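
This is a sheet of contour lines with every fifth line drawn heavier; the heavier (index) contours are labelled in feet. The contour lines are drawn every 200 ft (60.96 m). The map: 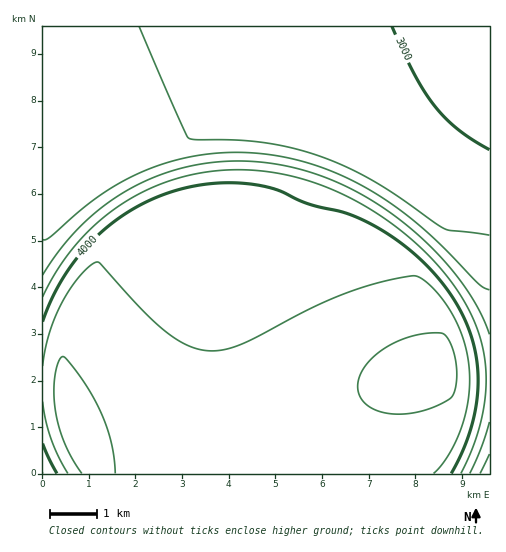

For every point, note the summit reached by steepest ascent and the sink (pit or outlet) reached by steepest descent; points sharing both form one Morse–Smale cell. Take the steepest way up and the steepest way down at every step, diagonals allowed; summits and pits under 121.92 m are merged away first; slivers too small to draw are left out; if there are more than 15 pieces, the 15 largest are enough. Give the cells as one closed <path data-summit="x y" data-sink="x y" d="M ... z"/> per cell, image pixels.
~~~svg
<path data-summit="73 431" data-sink="489 27" d="M489 26l-447 1 0 357 15 0 6 3 3 25 9 26 18 36 251 0 4-33 9-24 8-11 14-14 10-7 37-15 10 0 16 8 38 0z"/><path data-summit="73 431" data-sink="489 473" d="M436 370l-14 1-33 14-10 7-15 15-12 20-4 14-4 21 1 12 145-1 0-94-38-1z"/><path data-summit="73 431" data-sink="43 473" d="M57 384l-15 1 0 88 50 1-14-27-9-26-6-34z"/>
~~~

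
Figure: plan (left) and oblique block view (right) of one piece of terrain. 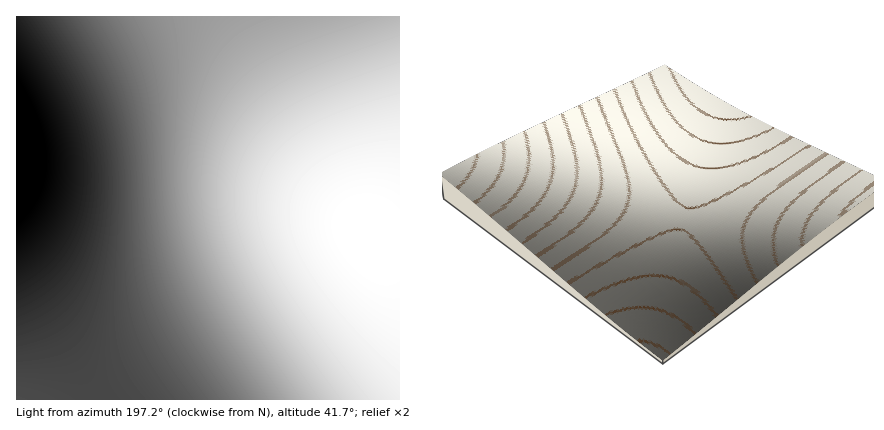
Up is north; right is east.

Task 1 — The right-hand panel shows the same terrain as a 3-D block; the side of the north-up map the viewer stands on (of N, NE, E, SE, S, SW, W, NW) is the NW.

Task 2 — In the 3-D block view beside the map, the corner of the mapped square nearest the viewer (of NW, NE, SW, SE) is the NW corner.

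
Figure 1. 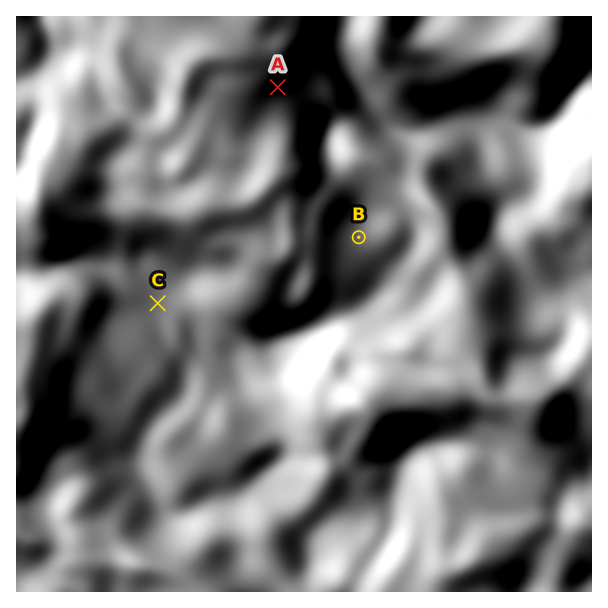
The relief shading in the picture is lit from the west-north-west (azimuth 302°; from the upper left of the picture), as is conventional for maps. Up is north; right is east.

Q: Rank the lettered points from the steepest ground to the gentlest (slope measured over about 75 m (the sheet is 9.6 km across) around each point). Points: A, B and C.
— A B C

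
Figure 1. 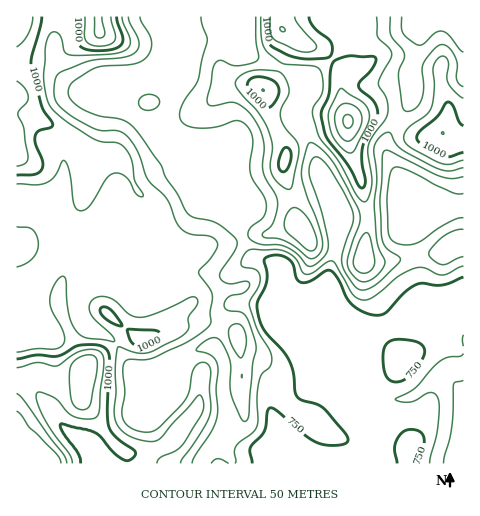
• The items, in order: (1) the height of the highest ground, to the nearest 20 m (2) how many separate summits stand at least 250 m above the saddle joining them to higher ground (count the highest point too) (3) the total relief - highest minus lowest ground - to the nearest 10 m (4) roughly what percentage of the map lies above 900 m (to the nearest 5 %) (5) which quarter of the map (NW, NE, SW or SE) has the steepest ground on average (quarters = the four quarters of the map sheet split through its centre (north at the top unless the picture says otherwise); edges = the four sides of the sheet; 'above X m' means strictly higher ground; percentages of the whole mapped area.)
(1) The highest ground is at about 1180 m.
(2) Counting only tops that stand 250 m proud, the map has 2 summits.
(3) The total relief is about 550 m.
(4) Ground above 900 m makes up about 50 % of the sheet.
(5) The north-east quarter is the steepest part of the map.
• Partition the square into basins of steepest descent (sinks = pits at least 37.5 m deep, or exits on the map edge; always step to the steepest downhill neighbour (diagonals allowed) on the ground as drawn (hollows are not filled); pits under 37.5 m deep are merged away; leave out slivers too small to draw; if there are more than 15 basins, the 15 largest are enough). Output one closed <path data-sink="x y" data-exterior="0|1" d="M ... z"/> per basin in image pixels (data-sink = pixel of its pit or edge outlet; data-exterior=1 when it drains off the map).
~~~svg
<path data-sink="463 398" data-exterior="1" d="M368 16l-352 1 1 447 447-1 0-219-9 1-14 8-43 7-26 2-8-3 4-41-7-37-13-37 0-22-6-27 0-14 5-8 11-5 4-4 2-18 6-19z"/><path data-sink="463 207" data-exterior="1" d="M378 114l-16 1-13 5-2 11 3 17 11 33 6 28 1 14-4 36 18 3 53-8 10-2 10-7 8-1 1-103-12 0-10-8-11 3-13 0-23-16z"/><path data-sink="463 17" data-exterior="1" d="M463 16l-94 0 1 11-6 19-2 18-4 4-11 5-5 8 0 14 5 25 15-5 16-1 17 6 23 16 13 0 11-3 10 8 11 0z"/>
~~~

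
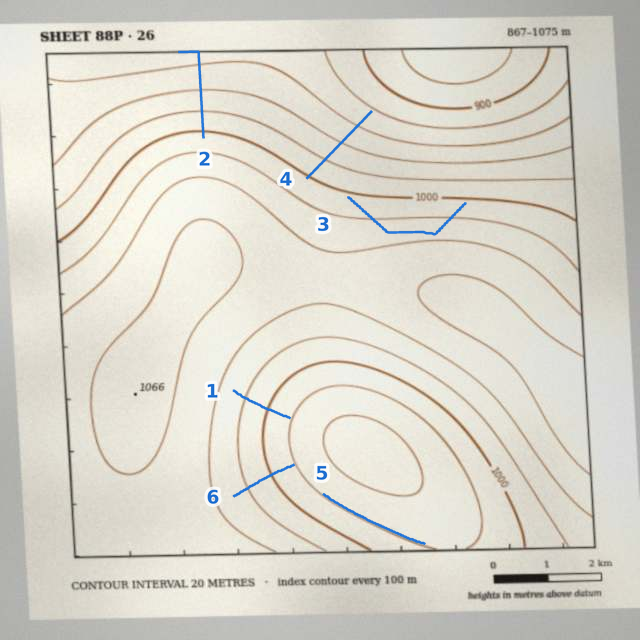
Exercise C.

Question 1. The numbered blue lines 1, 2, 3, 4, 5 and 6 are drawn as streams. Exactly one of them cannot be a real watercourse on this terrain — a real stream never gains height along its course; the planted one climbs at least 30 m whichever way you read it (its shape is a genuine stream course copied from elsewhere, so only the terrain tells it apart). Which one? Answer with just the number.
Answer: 3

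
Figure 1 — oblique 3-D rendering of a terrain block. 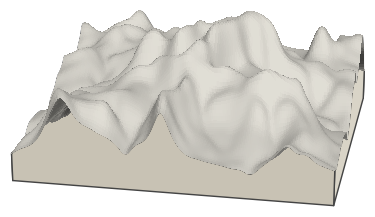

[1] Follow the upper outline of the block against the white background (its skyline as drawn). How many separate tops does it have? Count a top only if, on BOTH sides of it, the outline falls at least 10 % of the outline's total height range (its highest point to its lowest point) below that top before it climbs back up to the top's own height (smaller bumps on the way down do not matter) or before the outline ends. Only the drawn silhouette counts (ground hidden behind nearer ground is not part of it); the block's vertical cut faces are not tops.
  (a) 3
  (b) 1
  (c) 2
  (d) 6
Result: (a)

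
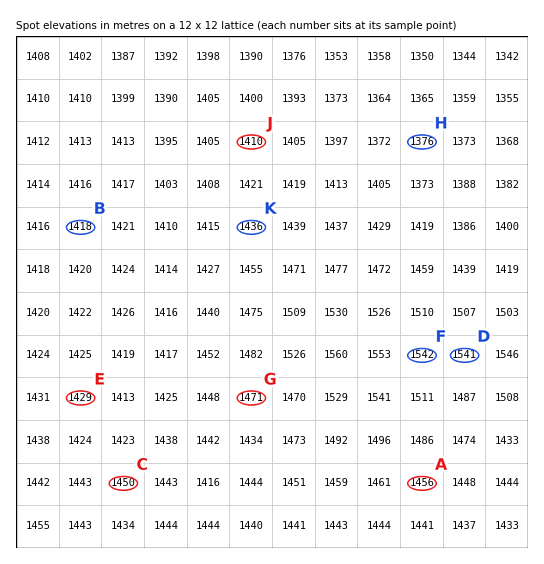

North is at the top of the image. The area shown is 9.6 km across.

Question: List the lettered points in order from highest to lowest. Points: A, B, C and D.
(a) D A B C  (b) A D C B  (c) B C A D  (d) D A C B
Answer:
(d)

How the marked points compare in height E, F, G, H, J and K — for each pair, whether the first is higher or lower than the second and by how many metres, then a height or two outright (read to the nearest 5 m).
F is higher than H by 165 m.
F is higher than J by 130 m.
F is higher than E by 110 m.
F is higher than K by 105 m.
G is higher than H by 95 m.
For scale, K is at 1435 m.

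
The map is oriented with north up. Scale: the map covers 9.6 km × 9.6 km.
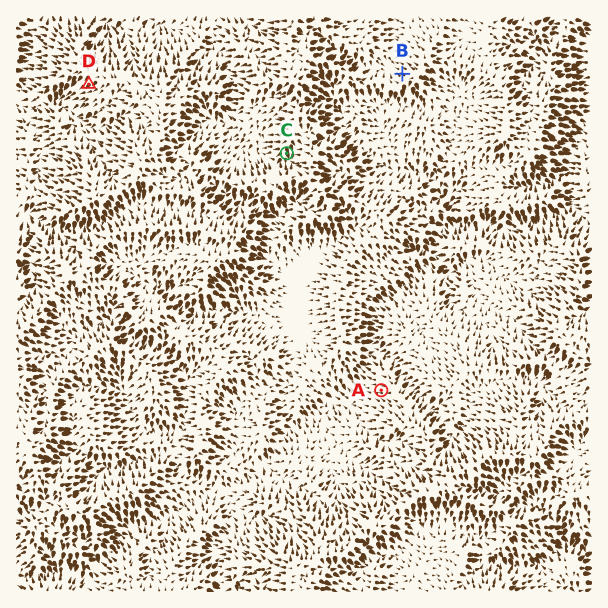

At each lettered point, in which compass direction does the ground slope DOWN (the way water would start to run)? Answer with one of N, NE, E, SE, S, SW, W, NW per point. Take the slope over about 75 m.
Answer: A W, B NW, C S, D SW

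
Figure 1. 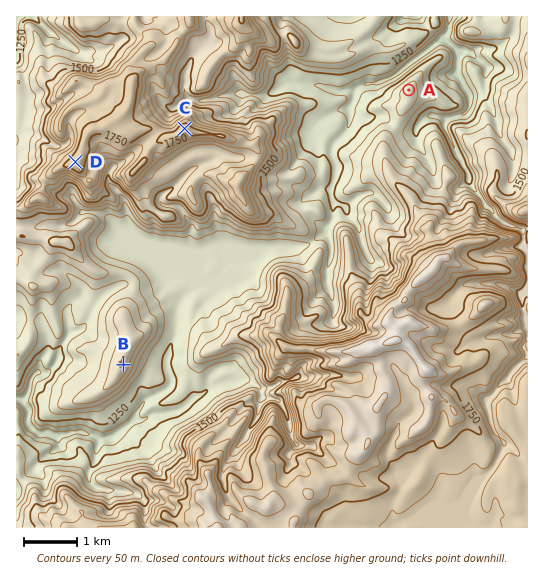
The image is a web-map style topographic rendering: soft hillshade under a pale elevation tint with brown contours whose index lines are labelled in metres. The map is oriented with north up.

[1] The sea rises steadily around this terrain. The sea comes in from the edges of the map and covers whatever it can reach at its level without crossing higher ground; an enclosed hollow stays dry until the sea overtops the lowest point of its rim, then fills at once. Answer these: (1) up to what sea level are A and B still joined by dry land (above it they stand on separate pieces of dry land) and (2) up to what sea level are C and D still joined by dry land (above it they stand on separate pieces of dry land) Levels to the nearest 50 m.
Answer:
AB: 1300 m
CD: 1750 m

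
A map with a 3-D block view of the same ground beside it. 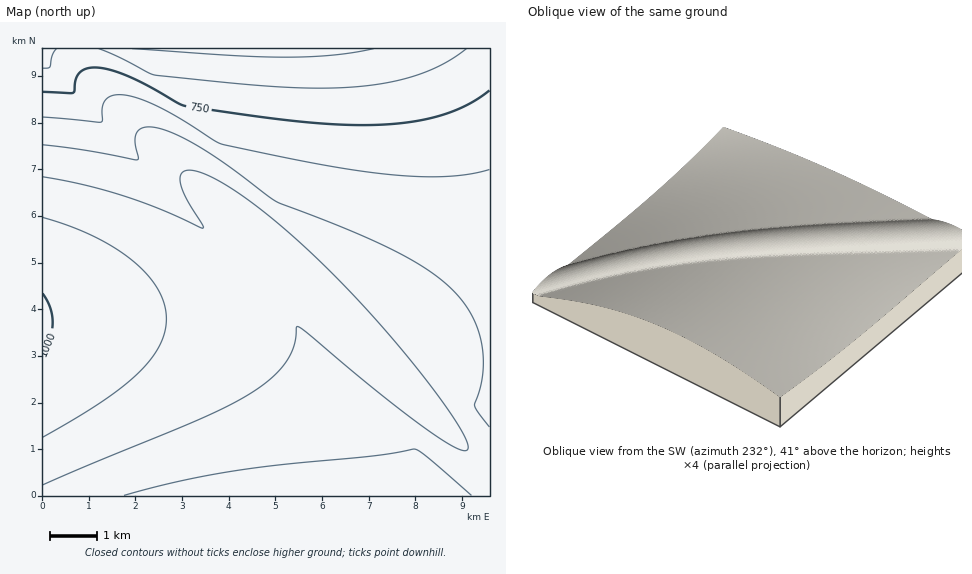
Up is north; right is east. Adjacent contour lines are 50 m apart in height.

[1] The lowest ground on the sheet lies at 640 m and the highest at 1000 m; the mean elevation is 860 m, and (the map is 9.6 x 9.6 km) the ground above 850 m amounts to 56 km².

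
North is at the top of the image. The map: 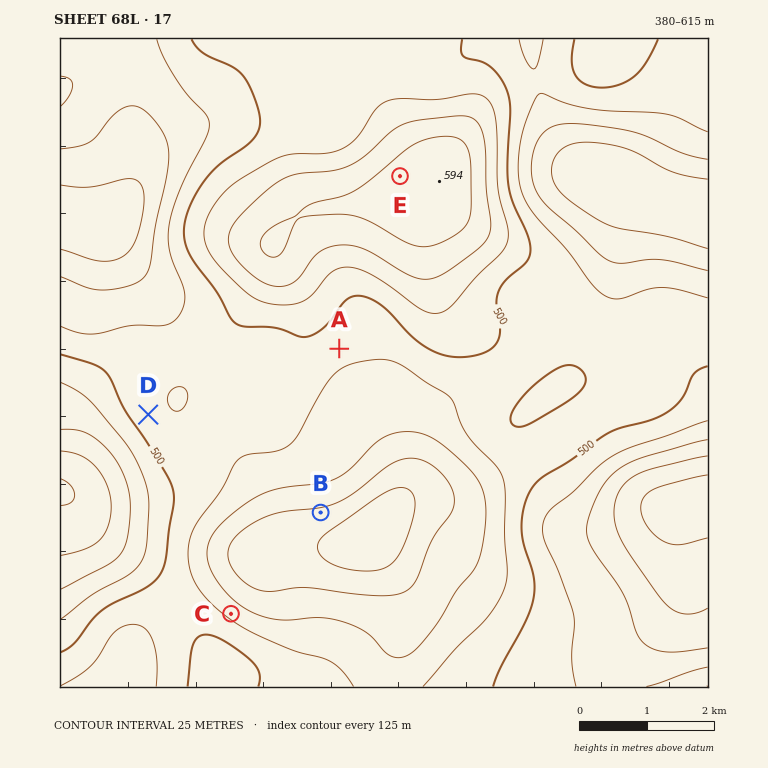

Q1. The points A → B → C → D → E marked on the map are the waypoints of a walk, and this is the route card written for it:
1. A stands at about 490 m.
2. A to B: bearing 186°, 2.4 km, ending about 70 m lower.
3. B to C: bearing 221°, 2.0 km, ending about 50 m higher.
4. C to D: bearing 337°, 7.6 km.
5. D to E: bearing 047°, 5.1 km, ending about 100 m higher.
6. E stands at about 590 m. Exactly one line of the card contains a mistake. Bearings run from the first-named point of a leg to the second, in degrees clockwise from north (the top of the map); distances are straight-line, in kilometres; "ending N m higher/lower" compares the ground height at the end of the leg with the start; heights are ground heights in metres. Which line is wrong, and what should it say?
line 4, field distance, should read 3.2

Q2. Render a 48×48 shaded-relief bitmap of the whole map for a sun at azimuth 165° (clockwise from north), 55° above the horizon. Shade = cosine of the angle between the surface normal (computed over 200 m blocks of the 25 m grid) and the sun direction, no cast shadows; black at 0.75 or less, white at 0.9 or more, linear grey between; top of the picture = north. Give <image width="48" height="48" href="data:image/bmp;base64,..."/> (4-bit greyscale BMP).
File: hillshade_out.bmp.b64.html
<image width="48" height="48" href="data:image/bmp;base64,Qk32BAAAAAAAAHYAAAAoAAAAMAAAADAAAAABAAQAAAAAAIAEAAATCwAAEwsAABAAAAAAAAAAAAAAABEREQAiIiIAMzMzAERERABVVVUAZmZmAHd3dwCIiIgAmZmZAKqqqgC7u7sAzMzMAN3d3QDu7u4A////AKqYd2ZmZ3d3dmZmZVRERWZmd3d3iJmrvKqZh2ZmZmZmZlVmZlVERVZmZ3d3iJmrvKqZh3ZmZlVVVVVWZmVURFVVZmd3eImqu6qpmHdmVUQzREVVZmZVRFVVVmZnd4iZqqqqmYdmVDMzNERVVmZVRFVVVmZ3d3iJmau7uph2VDMzNERERVVVVVVVVmd3d3eIiLu8u6h2VENEREMzNERVVVVVVmd3d3iIiKvMy6mGVURVVEMzMzRVZVVVZnd4iIiIiKu7u6mHZlVmVVRDM0RVZVVWZ3eIiIiIiKq7qpmId3d2ZmZVRERVVlVmd3d4iIiIiZqqqZiImZmHd3h3ZVRFVVVmd3d3eIiJmZmZmIiJqrqZiZmZh2VFVVVVZmZmd4iImZmYiIiJq7u6qqu7qXZVVWVVVVVVZnd4iIiIiIiImqu7u7u8updmZmZVRERERVZmZ3d3d3d3iJqruqu7y6l3d3dlVEMzMzREVVVWZmZnd4maqqmqu7qYiIh2VUMyEREiM0RVVWZmd3iZmZiJq7upmZmHdlQyEAABETNEVVZmd3iImYiImquqmZmIh2VDIQAAADNERVZmd3iIiIh3iZqpmIiIiHdlQyEAAURFVWZmd3eIiIh3iImZh3d3iIh2ZUMyIlVVVmd2d3d4iZiIiIiIh2ZmeIiHdmVURFVWZ3d3d3d3iJmIiIiIh3ZmZ3iId3dmVVVWd3h3d3d3eJmYiIiJmId2Zmd3d3d3ZkRFZ4h3d4h3eImZmYiZmZiHZmZ3d3d3ZjNFZ3d3eIiHd4mZmZmZmZmHdmZmZmd3ZkREVmZ3d4iIiImZiImZmZiHdmZmZmZmZlREVVZmd4iZmZmYiImZmIh3d2ZmZmZmZlVVRVVmZ3mquqmYiJmZmId3d3dmZVVmZlVURFVmd4mru6mZmZmZmYiHd3dmVVVVVVVERFZniJmru6qqqqqqqpmYh3dmVERERERDNFZ4iZmqqqqqqqqqqqqpiHZlVEQzM0RENFZ4iJmZmaq7qqqqq7u6l2ZVREMzM0REREVnd3d3iau7qpmZqruphlVVVEMzM1ZlVERWZlVWeJqqqZiJmqmYZUREVEMzRHd3ZUNEVURFZ4mZmIiImZh2VEREVERFVomZhkMzREREVmd3d3d4iIdlVERFVVVneJmqmGQzM0QzRFVVZmd3iId2VVVVZmeJmpmqqXVDMzMzMzMzRVZneIiHd2Znd4iaq5mZmYZUMzMzIiIiI0VWZ4iIiIiImZqqu5mIiIdlRDMzMyIiIzRFVniJmZqqqqqqqpmIiId2VURVVURDMzMzNGeJqqu7u7qpmZmIiIh3dmZmZmZVQzIiI0aJqrvMzLqpmZmYiIiId3d3d4d2VEMiEjV4mavMy7qYiIiZiIiIiId3eIh3ZVQzIjRniJqruqmYd3iIiIiIiIh3d3d2ZmZVQzRWd4iZmZmIdmd4iIiIiIh3dmZmZ3d3ZVVmd3eIiJiId2Z3iHeIiIh3ZmZmZ3iIdmZndmZ3eIiIiGZ3h3d4iIh3ZmZmZniIh3Z3dmZneIiIiA=="/>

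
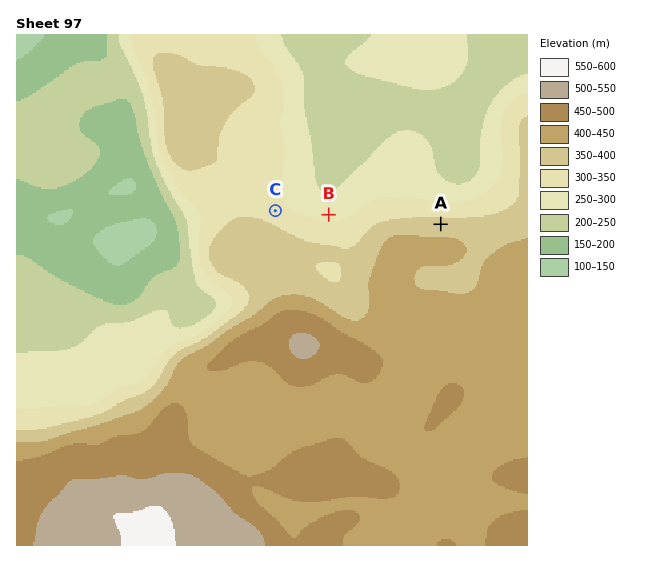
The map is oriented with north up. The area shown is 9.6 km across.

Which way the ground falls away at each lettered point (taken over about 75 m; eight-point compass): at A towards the N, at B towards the N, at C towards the NE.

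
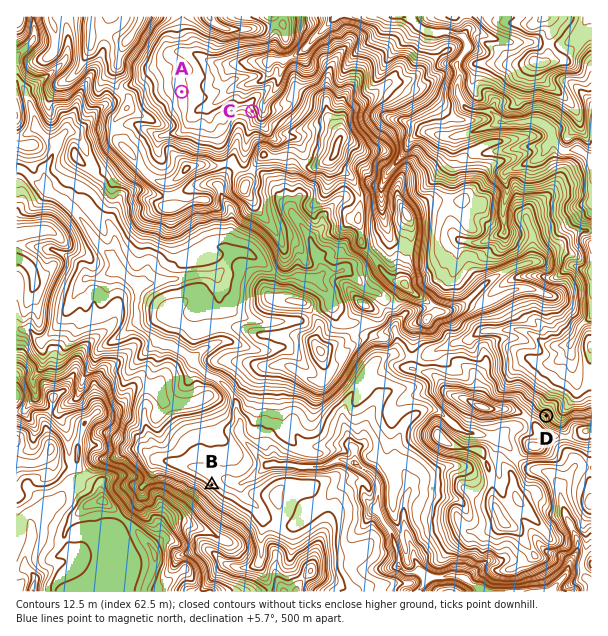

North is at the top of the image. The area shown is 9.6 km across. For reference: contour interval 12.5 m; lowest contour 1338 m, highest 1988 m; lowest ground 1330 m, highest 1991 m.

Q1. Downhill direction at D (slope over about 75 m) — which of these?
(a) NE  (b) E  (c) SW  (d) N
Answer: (a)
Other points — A E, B NE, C NE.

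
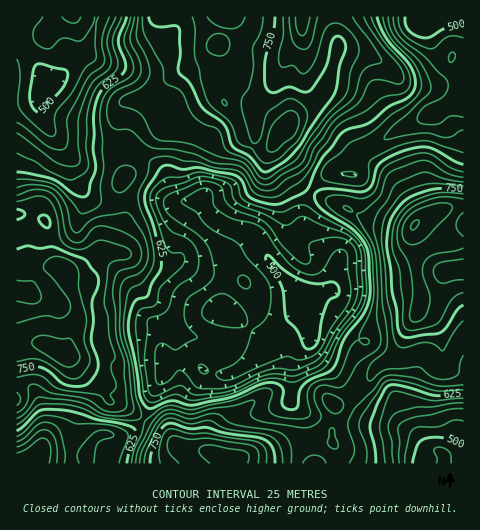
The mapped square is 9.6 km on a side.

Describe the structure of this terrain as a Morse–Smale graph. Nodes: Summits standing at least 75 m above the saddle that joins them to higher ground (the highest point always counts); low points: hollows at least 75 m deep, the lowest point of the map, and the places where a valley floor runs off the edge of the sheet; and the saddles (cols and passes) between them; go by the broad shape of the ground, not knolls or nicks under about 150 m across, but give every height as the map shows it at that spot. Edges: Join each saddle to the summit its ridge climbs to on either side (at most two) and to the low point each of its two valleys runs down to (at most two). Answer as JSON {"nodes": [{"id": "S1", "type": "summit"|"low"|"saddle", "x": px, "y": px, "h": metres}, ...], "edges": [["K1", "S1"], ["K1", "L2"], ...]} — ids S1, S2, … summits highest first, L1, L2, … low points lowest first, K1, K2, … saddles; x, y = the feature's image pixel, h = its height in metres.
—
{"nodes": [
{"id": "S1", "type": "summit", "x": 414, "y": 225, "h": 852},
{"id": "S2", "type": "summit", "x": 235, "y": 458, "h": 834},
{"id": "S3", "type": "summit", "x": 283, "y": 129, "h": 817},
{"id": "S4", "type": "summit", "x": 56, "y": 351, "h": 814},
{"id": "L1", "type": "low", "x": 444, "y": 463, "h": 471},
{"id": "L2", "type": "low", "x": 308, "y": 312, "h": 478},
{"id": "L3", "type": "low", "x": 46, "y": 85, "h": 481},
{"id": "L4", "type": "low", "x": 423, "y": 24, "h": 482},
{"id": "L5", "type": "low", "x": 36, "y": 455, "h": 502},
{"id": "K1", "type": "saddle", "x": 307, "y": 444, "h": 686},
{"id": "K2", "type": "saddle", "x": 119, "y": 150, "h": 662},
{"id": "K3", "type": "saddle", "x": 143, "y": 419, "h": 648},
{"id": "K4", "type": "saddle", "x": 312, "y": 192, "h": 622},
{"id": "K5", "type": "saddle", "x": 225, "y": 276, "h": 543}],
"edges": [["K1", "S1"], ["K1", "S2"], ["K1", "L1"], ["K1", "L2"], ["K2", "S3"], ["K2", "S4"], ["K2", "L2"], ["K2", "L3"], ["K3", "S2"], ["K3", "S4"], ["K3", "L2"], ["K3", "L5"], ["K4", "S1"], ["K4", "S3"], ["K4", "L2"], ["K4", "L4"], ["K5", "S1"], ["K5", "S4"], ["K5", "L2"]]}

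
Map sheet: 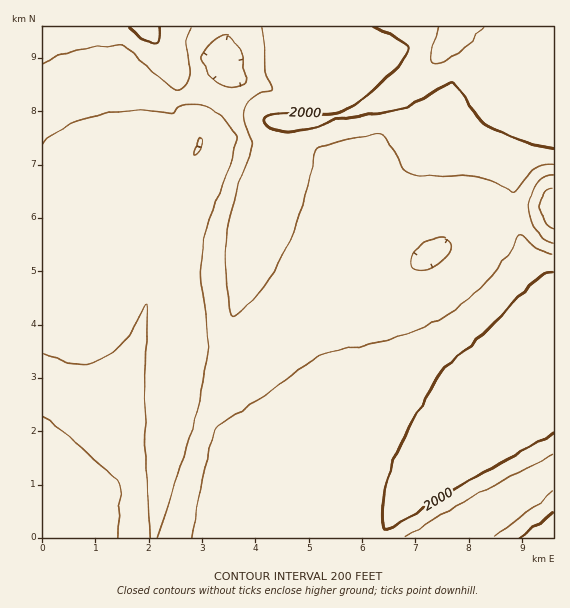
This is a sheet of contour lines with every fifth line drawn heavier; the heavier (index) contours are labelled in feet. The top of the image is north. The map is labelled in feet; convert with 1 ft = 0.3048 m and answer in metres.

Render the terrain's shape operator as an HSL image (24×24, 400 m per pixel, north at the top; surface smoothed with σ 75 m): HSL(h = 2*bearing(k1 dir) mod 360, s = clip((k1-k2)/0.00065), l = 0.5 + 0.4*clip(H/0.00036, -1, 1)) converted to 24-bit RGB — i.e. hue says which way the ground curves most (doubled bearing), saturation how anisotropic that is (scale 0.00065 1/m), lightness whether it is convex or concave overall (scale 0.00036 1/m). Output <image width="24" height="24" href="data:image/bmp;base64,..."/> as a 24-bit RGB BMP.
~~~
<image width="24" height="24" href="data:image/bmp;base64,Qk32BgAAAAAAADYAAAAoAAAAGAAAABgAAAABABgAAAAAAMAGAAATCwAAEwsAAAAAAAAAAAAAeoWKd4GJd3+I2MF+NUmCOUyDP1CE3caKgX+DgH+CgH+CgX+CgX+CgX+Cgn+Dx4C+/6jyMrJHIXUtH3UqH3UpIXcqMrZB/qb3e4KLd32KdXmI18CIN0mDOUyDO02D3cODhX+EgH+DgH+DgX+DgX+CgX+CgX+CgX+ClH2S96Ps7mLbJ3syH3UpH3UnH3YnJ30te36Ld3iKdHSI1ryHPk2GOUyCOk2D2752jIV+gH6DgX6DgX+DgX+DgX+DgX+DgX+CgX+Cg3+Dz4LF/6X0Mq9AIXUpH3UmH3Ule3qLeXaKeHOIzrCARk+XOkyCOk2C0bJknpN9gH6DgH6DgX6DgX6DgX6Dgn+Dgn+Dgn+Dgn+Cgn+Cln2U96Lv8WnlKYAwH3YlfnmJfXWJe3KHupl3uEtrOkyBOk2AvqNSt6h+fn6CgH6DgX6DgX6Dgn6Dgn6Dgn6Dgn+Dgn+Dgn+Cgn+Cg3+DxoDA/qz5dDPPgXeIf3OHfnCGonpxzqFeO0t/O01+TGmczruBfYCBfn6BgH6CgX6Dgn6Dgn6Dgn6Dg36Dg36Dg3+Dgn+Cgn+CgoCBjH+L7Znog3aFgXKFgW6FkHF82rVwPUp9PU18SF2D28iDeoF9fICBfX6BgH6CgX6DgH6GgX6Ig36HhH6Fg36Dg3+Cgn+BgoCBgoOBgIaAg3SBgnCCgW6DhnaD3rp9Pkd9QEx6RFZ6382AdYJ3d4F9e4CAfYCCfYiJe4WOen6RgHqWiXuZjnyVin2Lg3+Cg4CAg4SAgYp/gHJ6gG9+fHOAf3aD3buEQUR+Q0l6RVR44M55cYZvcYJ5doF+eod+eIqBd4qHdoWLdnyOfXeTjHiamnqgmnyZiX+FhYd/hI59fnF1fHV9d3eAeXSC27eDS0aER0V+S1J638txe5JraoR0b4J7dol1dIl1cYd4b4Z+cIWFcnuHe3WNjneWn3qeon2ZlICDi5N8fXx3eX1+dXh/c3GBz6t8YkmYTUWDU1CA1r1tnahsZ4ZyaIN5dohzeYhycYZva4NvaIF0an96cHuAe3WFkHiPnXuRpn+Noo2AeH97eH59dHl+bnF/t5lzukeoSkGJX1OJxaBrxr54aYlzY4R7cYR0f4d0e4Zwb4JqZH5nYntrZXpwbXp2fnZ9jniAn3uAroSAd356d317dHt9bXR+m4dty4FVPjyKYVGRsWt04cqPc4x3Y4Z/aoJ/hIR4h4VzfINubH5nYHpiXnhkYXdnanhrgH1ynJd4lt3fdn55d316dHx8bXh9a36G0rJiNUCHVE2Tkmmi8NSmjpCBaoaGYn6Df3aDinp2h35yfYBuanpmXndgW3ZgX3dhbn1ngvN7HP/hdX16d3x5dXx6bnt9aHp/0sRuL0eARU6OcWKZ9NixnomHdn6IY3iEaXWCjnaCkHV4iHdzfX1waHhnX3djXHdgaItdx/+iBS4rdX17d3x5dnx5cXx7aHx+0cl1LE97PFaFWVyQ89SqrIiGkHyPanCFZHGBeXGGl3aGlHWAiXV6e3h0a3huYnlpfqFZ8v+MGwsodHt8eHt6d3x4dHx5a3170ct1MFp6M1l8TWKF68uUto2CmnuIe2+JZ2uCa3J/inWJnHeMl3aKi3eGenZ/bnx5gpRm/8OCLAEycnd9eHp7eXx5dnx4cH15y8VyOXWJLll1QWN83MF1wJp5oXFsi2h0cWqAbW9+dHd9iXmFnXmSmniUjXiPeXaGc4KE8niBlQDRcXN+eHl8e3x6eX15dH15uLRwPqxqLVJsSR4jo2MG750AxIURtJQUeI4WP2sWOXEkaX5ohXuAl3uTmXqbinqUeXuOkHqglG/kcG9/eXh9fHx7e317eH16n55yu1giLQocEny2f8ns2eryrrDwtaL0vJf2xJHwtVveGJIRJ3oweYF4i32Kjn+VhYGVfpqedaqqcm+Aenh+fXx9fX18e316gSZB/38eNub/OdT/Mbn18d1osocTrY4Ryhdqs1vl4Y308Zrv2j+jE3Q2c4N2gIR7fZV+e6KKc5SLdG+CfHiAfnx/fn1+eyxi1idpz/3OIe//IgpXKw8O974si4JciIBid4FMOWofFHsR5WDR85vU3mOYFXJPfot1gZ1yfZZpd2lfd3CDfXmBf3yAg1WCrBaWnvK20vy+MQcvLyliOlR438t4hYZ1hH93gnp5f3p8a39uE2Uu4EGO9Ju323c1LohtlZtsiHxhclZaenGEf3qCgHyBbBN7leiSjfCY5wAIOTd6OE59OVF828VviYt3gYF6gH57f319fX5+d4B8EmZP52V7856dFpKOk4JjiGFcdVde"/>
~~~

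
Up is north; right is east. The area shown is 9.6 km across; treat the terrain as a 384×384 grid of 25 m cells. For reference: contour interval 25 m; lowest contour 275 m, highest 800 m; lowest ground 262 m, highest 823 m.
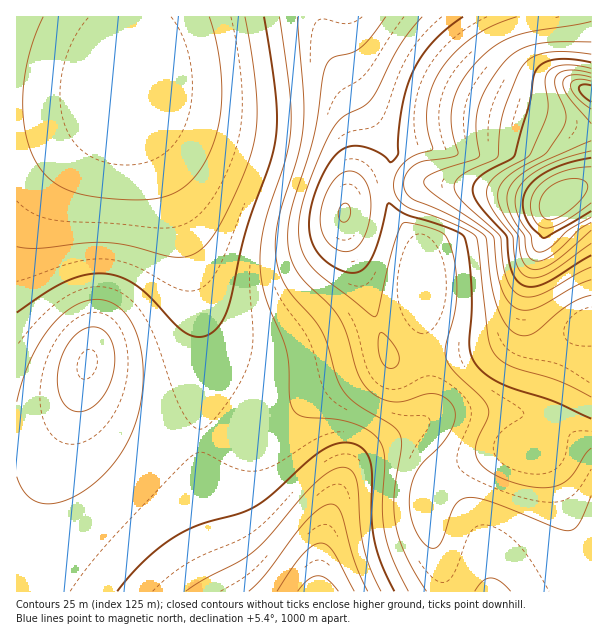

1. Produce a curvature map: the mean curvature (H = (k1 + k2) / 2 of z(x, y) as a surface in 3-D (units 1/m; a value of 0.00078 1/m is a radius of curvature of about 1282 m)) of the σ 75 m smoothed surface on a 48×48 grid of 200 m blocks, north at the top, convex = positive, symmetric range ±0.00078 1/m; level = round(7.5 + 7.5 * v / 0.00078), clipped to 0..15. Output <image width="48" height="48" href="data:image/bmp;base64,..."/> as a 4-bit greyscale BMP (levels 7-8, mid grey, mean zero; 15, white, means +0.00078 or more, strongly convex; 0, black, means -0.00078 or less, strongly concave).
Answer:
<image width="48" height="48" href="data:image/bmp;base64,Qk32BAAAAAAAAHYAAAAoAAAAMAAAADAAAAABAAQAAAAAAIAEAAATCwAAEwsAABAAAAAAAAAAAAAAABEREQAiIiIAMzMzAERERABVVVUAZmZmAHd3dwCIiIgAmZmZAKqqqgC7u7sAzMzMAN3d3QDu7u4A////AIiIiIiIiIiIiIiId3Z3eIiIiId3d3iIiIiIiIiIiIiIiIiId3Z3iIiImId3d3iIiIiIiIiIiIiIiIiId3Z3eIiImId3d3iIiIiIiIiIiIiIiIiIh3Z3eIiJiId3d3eIiIiIiIiIiIiIiIiIh3Z3eIiZiHd3d3d4iIiIiIiIiIiIiIiIh3ZneIiZiHd3d3d4iIiIiIiIiIiIiIiIh3dmd4iZiHd3d3d3iIiIiIiIiIiIiIiIiHdmd4iZiHd3d3d4iIiIiIiHeIiIiIiIiHdmZ4iZiHd3d4iIiIiIiIh3d3iIiIiIiHdmZ3iZiHeIiIiIiIiIiIh3d3d4iIiIiId2ZniIiIiIiIiIiIiIiIh3d3d3iIiIiId2ZneIiIiIiZiIh4iIiIh3d3d3iIiIiIh3Z3eHd3iIiIiId3iIiIh3d3d3eIiIiIh3d3d3d3eIiId3d3iIiIh3d3d3d4iIiIh3d4h3d3d3d3d3d3iIiIiHd3d3d3iIiIiHiIiHd3d3d3d3d3iIiIiHd3d3d3d4iHd4iIiHd3d3d3d3iHeIiIiHd3d3d3d3d3d4iJmId3eIiIiIiHeIiYiHd3d3d3d3d3d3iJmId4iIiIiIiHeIiZiId3d3d3d3d3d3iJiId4iIiIiIiHeIiZiId3d3d3d3d3d3iIiHd3iIiIiId3d4iJiId3d3d3d3d3d3iIh3d3eIiId3d3d4iIiId3d3d3d3d3d3iIh3d3d4iId2Znd3iIiId3d3d3d3d3d4iId3d3d4iId2Znd3iIiId3d3d3d3d3d4iId3d3d3iYh2Znd3iIiId3d3d3d3d3eIiId3d3d3iZh3Znd3eIiId3d3d3d4iIiIiHd3d3d3iaqHZnd3d4iId3d3d3d4iIiJiHd3d3ZnibyXd3d3d3iHd3d3d3d4iImZmHd3d2ZmeL64d3d3d3d3d3d3d3d3iImZmHdmVEMzNHqXZnd3d3d3d3d3d3d3iJmqmHZDRWd3eJu4ZHd3d3d3d3d3d3d3eImqmHR4mZmZmazcqXd3d3d3d3d3d3d3eImqmFaqmZmZmavMund3d3d3d3d3d3d3d4mZmFi6mZmZmZq7und3d3d3d3d3d3d3d4mZmFe7mZmZmZqrund3d3d3d3d3d3d3d4iZiGWrmYh3d3iZqnd3d3d3d3d3d3d3d4iIh3VWVERERERFZ3d3d3d3d3d3d3d3d4iIh3dmZ3d3d3d3ZHd3d3d3d3d3d3d3d4iIh3d4iIiIh3d3d3d3d3d3d3d3d3d3d4iId3d4iIiIh3d3Znd3d3d3d3d3d3d3d4iId3eIiIiIh3dmZ3d3d3d3d3d3d3d3eIiId3eIiIiIh3d3v3d3d3d3d3d3d3d3eIiId3eIiIiIh3ic/3d3d3d3d3d3d3d3eIiHd3eIiIiIiImrl3d3d3d3d3d3d3d3iIiHd3eIiIiIiIiHZXd3d3d3d3d3d3d3iIiHd3eIiIiIiId2Znd3d3d3d3d3d3d3iIiHd3eIiIiIh3d3d3d3d3d3d3d3d3d3iIiHd3d3d3d3d3d3dw=="/>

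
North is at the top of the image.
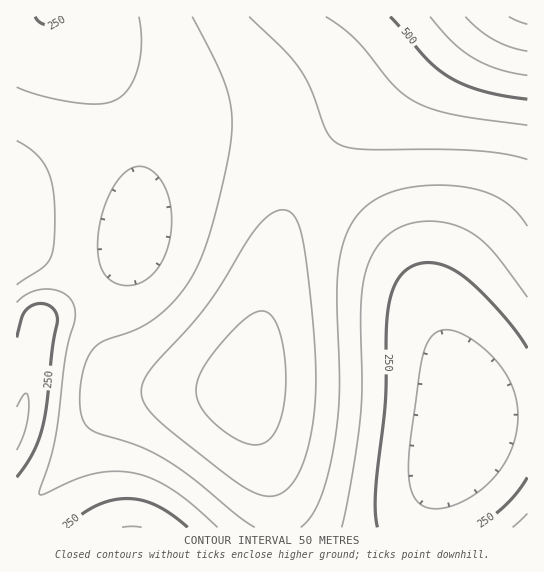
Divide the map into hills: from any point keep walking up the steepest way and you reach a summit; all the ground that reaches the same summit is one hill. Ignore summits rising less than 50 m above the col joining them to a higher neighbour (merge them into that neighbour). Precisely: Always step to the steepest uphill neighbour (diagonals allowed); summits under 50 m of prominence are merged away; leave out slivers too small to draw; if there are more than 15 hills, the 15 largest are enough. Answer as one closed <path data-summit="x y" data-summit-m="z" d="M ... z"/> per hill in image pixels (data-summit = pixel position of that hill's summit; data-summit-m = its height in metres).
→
<path data-summit="246 386" data-summit-m="475" d="M227 141l-37 2-19 5-9 5-13 14-5 14-8 57-7 15-28 27-62 42-6 23-6 49-6 21-5 11 1 102 408-1 0-10 6-19 34-67 2-24-20-58-34-75-20-28-30-30-46-37-44-26-19-6z"/><path data-summit="527 17" data-summit-m="662" d="M527 16l-472 1 14 14 24 31 18 27 13 26 8 23 5 25 2 48 4-25 6-19 13-14 21-9 15-3 29 0 16 3 30 9 28 15 37 27 25 21 30 30 14 17 20 38 30 74 8 26 2 23 8-5 12-3 41-2z"/><path data-summit="17 238" data-summit-m="392" d="M54 16l-38 1 1 408 10-31 6-49 6-23 46-30 40-34 10-15 4-24-2-56-5-25-8-23-13-26-18-27-24-31z"/><path data-summit="527 527" data-summit-m="325" d="M527 415l-40 1-12 3-8 6-4 13-32 60-6 19 1 11 102-1z"/>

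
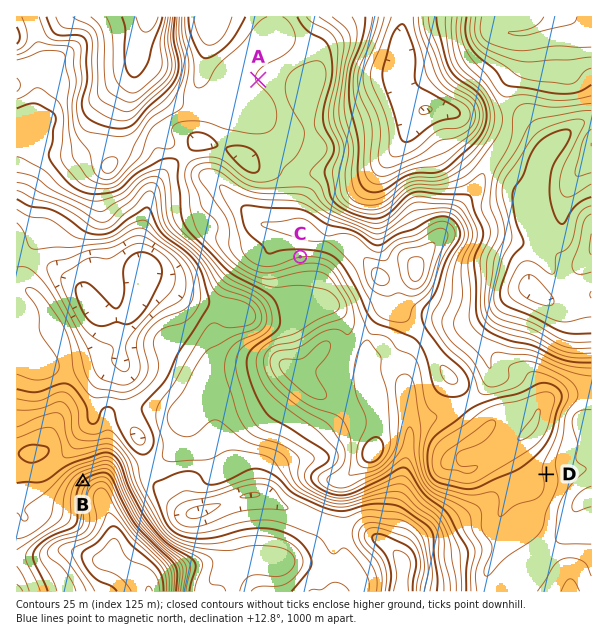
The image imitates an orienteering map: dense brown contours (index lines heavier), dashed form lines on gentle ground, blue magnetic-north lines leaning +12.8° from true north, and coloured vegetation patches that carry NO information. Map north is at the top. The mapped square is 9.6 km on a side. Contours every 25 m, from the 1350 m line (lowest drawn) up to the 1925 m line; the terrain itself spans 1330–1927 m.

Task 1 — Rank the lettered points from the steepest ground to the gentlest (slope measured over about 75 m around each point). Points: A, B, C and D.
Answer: B C D A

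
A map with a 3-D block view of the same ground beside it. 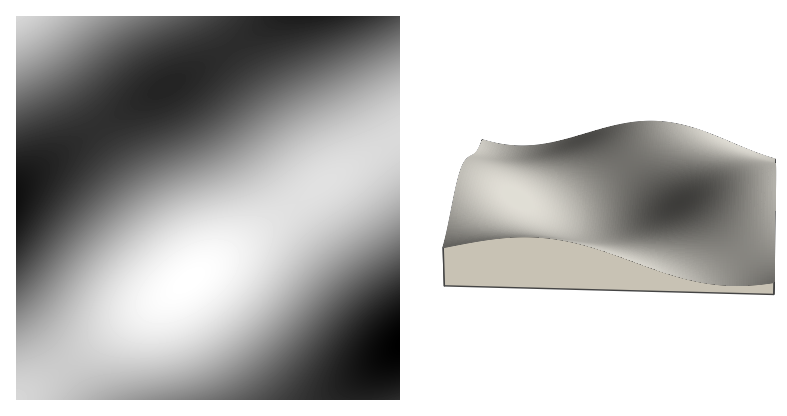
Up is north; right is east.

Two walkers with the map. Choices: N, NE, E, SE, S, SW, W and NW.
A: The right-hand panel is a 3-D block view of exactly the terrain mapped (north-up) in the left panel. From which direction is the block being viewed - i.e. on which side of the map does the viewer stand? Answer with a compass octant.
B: W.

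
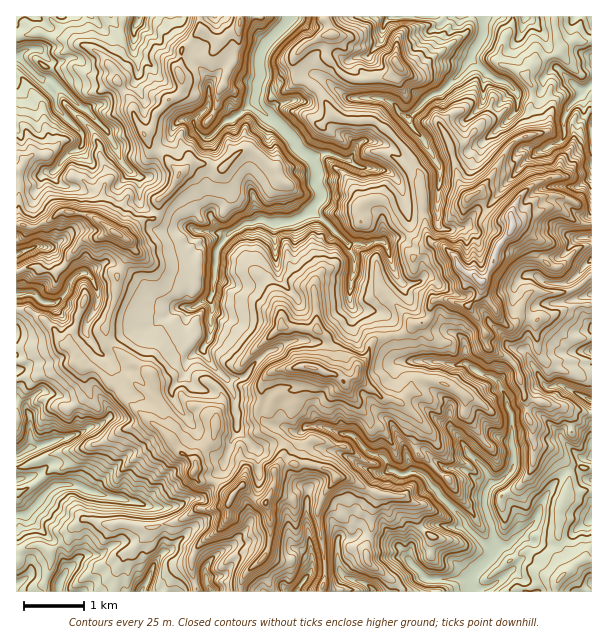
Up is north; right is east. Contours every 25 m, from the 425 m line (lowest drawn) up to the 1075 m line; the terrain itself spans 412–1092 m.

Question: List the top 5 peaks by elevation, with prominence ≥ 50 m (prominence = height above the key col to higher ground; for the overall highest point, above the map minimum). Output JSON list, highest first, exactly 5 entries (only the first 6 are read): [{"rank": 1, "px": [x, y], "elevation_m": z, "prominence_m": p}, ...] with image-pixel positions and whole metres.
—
[{"rank": 1, "px": [512, 227], "elevation_m": 1092, "prominence_m": 680}, {"rank": 2, "px": [312, 368], "elevation_m": 1028, "prominence_m": 193}, {"rank": 3, "px": [231, 497], "elevation_m": 1024, "prominence_m": 174}, {"rank": 4, "px": [266, 503], "elevation_m": 1008, "prominence_m": 69}, {"rank": 5, "px": [116, 233], "elevation_m": 990, "prominence_m": 216}]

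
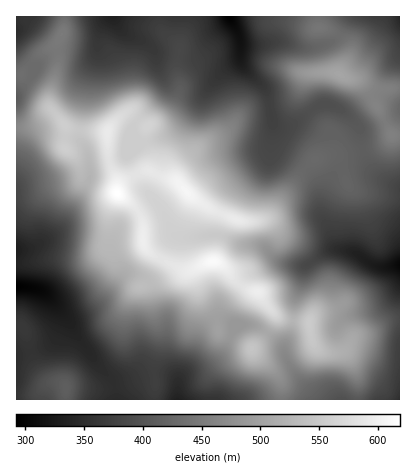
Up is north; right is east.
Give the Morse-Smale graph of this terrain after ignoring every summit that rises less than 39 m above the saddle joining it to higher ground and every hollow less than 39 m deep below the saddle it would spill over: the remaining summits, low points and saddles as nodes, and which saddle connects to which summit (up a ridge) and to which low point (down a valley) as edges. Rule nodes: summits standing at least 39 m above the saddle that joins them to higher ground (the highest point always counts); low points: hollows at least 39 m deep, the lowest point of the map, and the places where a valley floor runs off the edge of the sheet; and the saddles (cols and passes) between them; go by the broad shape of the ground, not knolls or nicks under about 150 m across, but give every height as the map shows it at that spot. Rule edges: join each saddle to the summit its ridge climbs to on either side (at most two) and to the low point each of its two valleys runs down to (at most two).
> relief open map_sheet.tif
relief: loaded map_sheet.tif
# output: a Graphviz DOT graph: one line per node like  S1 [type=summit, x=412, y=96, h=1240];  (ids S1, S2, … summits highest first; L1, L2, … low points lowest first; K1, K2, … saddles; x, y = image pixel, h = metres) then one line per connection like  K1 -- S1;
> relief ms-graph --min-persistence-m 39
graph terrain {
  S1 [type=summit, x=118, y=194, h=619];
  S2 [type=summit, x=340, y=74, h=504];
  S3 [type=summit, x=66, y=388, h=413];
  L1 [type=low, x=16, y=286, h=292];
  L2 [type=low, x=230, y=16, h=294];
  L3 [type=low, x=400, y=266, h=302];
  L4 [type=low, x=400, y=16, h=340];
  L5 [type=low, x=16, y=30, h=348];
  K1 [type=saddle, x=340, y=36, h=431];
  K2 [type=saddle, x=64, y=16, h=429];
  K3 [type=saddle, x=364, y=150, h=413];
  K4 [type=saddle, x=114, y=386, h=352];
  K1 -- S2;
  K1 -- L2;
  K1 -- L4;
  K2 -- S1;
  K2 -- L2;
  K2 -- L5;
  K3 -- S1;
  K3 -- S2;
  K3 -- L2;
  K3 -- L3;
  K4 -- S1;
  K4 -- S3;
  K4 -- L1;
}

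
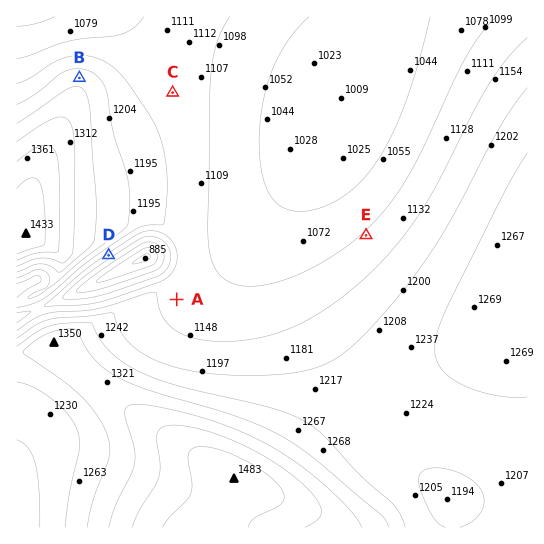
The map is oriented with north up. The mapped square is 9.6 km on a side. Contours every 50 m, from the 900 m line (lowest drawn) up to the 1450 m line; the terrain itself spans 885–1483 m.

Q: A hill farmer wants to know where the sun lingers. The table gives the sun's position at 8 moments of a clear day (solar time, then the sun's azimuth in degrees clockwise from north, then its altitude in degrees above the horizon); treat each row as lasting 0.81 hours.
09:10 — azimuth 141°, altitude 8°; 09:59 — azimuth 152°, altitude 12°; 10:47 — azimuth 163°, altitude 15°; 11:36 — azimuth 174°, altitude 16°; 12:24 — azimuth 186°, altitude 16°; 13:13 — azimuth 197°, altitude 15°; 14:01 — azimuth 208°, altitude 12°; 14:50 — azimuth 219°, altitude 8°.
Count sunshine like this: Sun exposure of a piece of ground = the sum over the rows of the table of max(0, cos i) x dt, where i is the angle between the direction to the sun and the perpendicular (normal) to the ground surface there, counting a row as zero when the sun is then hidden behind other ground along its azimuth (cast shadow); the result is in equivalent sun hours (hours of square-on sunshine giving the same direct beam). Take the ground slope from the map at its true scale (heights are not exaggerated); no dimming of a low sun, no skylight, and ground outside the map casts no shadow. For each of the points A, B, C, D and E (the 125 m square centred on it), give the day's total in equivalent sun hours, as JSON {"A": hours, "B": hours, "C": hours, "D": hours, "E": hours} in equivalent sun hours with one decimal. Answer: {"A": 1.3, "B": 0.6, "C": 1.3, "D": 3.4, "E": 1.1}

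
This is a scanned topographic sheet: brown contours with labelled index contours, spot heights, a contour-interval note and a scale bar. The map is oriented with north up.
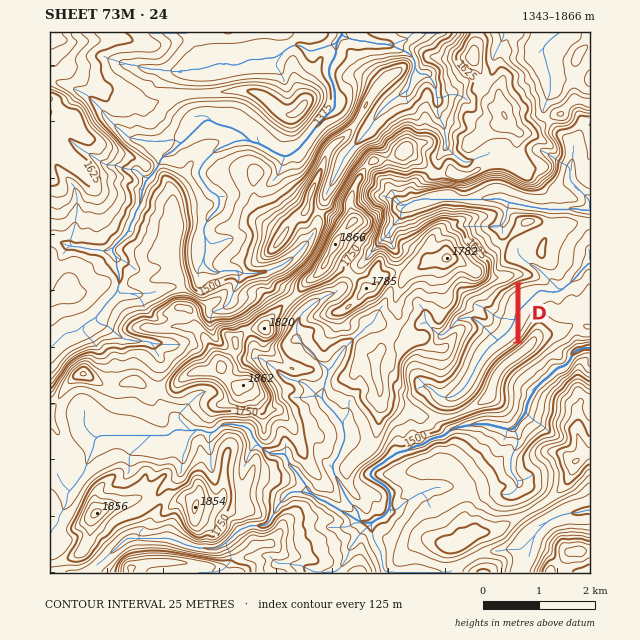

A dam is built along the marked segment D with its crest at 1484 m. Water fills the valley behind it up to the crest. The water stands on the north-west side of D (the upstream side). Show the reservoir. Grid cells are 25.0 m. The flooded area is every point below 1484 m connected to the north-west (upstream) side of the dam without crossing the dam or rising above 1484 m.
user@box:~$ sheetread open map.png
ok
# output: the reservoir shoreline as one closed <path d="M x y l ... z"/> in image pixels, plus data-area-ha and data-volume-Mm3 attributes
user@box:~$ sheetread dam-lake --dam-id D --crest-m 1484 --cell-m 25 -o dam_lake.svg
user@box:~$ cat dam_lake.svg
<path d="M515 286l-8 4-7 6-4 13-6 4 0 4 2 2-2 4-9 1-2 10-8 9-6 11-3 10-8 14-11 7-7 0-7-4-8 0-2 2 1 6 6 3 4 7 6 6 6 3 11 0 14-7 12-13 10-22 13-13 14-9-1-58z" data-area-ha="121" data-volume-Mm3="34.76"/>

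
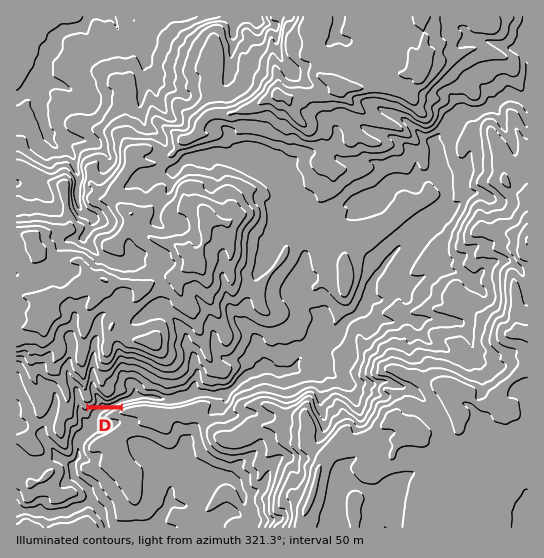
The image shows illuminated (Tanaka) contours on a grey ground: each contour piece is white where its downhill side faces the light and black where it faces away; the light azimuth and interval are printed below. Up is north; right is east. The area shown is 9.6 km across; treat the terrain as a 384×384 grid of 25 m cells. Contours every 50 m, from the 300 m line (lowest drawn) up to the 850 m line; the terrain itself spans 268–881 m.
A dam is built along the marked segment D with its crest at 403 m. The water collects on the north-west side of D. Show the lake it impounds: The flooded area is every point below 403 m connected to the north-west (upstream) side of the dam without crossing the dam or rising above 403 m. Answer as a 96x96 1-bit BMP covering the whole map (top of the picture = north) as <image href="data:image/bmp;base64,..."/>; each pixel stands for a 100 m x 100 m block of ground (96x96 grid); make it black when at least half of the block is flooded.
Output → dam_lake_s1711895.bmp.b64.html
<image width="96" height="96" href="data:image/bmp;base64,Qk2+BAAAAAAAAD4AAAAoAAAAYAAAAGAAAAABAAEAAAAAAIAEAAATCwAAEwsAAAIAAAAAAAAA////AAAAAAAAAAAAAAAAAAAAAAAAAAAAAAAAAAAAAAAAAAAAAAAAAAAAAAAAAAAAAAAAAAAAAAAAAAAAAAAAAAAAAAAAAAAAAAAAAAAAAAAAAAAAAAAAAAAAAAAAAAAAAAAAAAAAAAAAAAAAAAAAAAAAAAAAAAAAAAAAAAAAAAAAAAAAAAAAAAAAAAAAAAAAAAAAAAAAAAAAAAAAAAAAAAAAAAAAAAAAAAAAAAAAAAAAAAAAAAAAAAAAAAAAAAAAAAAAAAAAAAAAAAAAAAAAAAAAAAAAAAAAAAAAAAAAAAAAAAAAAAAAAAAAAAAAAAAAAAAAAAAAAAAAAAAAAAAAAAAAAAAAAAAAAAAAAAAAAAAAAAAAAAAAAAAAAAAAAf/+AAAAAAAAAAAAAT///wAAAAAAAAAAAA/j/4AAAAAAAAAAAA8AwMAAAAAAAAAAAA4AAGAAAAAAAAAAAAAAADzgAAAAAAAAAAAAAB/4AAAAAAAAAAAAAA/YAAAAAAAAAAAAAAMEAAAAAAAAAAAAAAAAAAAAAAAAAAAAAAAAAAAAAAAAAAAAAAAAAAAAAAAAAAAAAAAAAAAAAAAAAAAAAAAAAAAAAAAAAAAAAAAAAAAAAAAAAAAAAAAAAAAAAAAAAAAAAAAAAAAAAAAAAAAAAAAAAAAAAAAAAAAAAAAAAAAAAAAAAAAAAAAAAAAAAAAAAAAAAAAAAAAAAAAAAAAAAAAAAAAAAAAAAAAAAAAAAAAAAAAAAAAAAAAAAAAAAAAAAAAAAAAAAAAAAAAAAAAAAAAAAAAAAAAAAAAAAAAAAAAAAAAAAAAAAAAAAAAAAAAAAAAAAAAAAAAAAAAAAAAAAAAAAAAAAAAAAAAAAAAAAAAAAAAAAAAAAAAAAAAAAAAAAAAAAAAAAAAAAAAAAAAAAAAAAAAAAAAAAAAAAAAAAAAAAAAAAAAAAAAAAAAAAAAAAAAAAAAAAAAAAAAAAAAAAAAAAAAAAAAAAAAAAAAAAAAAAAAAAAAAAAAAAAAAAAAAAAAAAAAAAAAAAAAAAAAAAAAAAAAAAAAAAAAAAAAAAAAAAAAAAAAAAAAAAAAAAAAAAAAAAAAAAAAAAAAAAAAAAAAAAAAAAAAAAAAAAAAAAAAAAAAAAAAAAAAAAAAAAAAAAAAAAAAAAAAAAAAAAAAAAAAAAAAAAAAAAAAAAAAAAAAAAAAAAAAAAAAAAAAAAAAAAAAAAAAAAAAAAAAAAAAAAAAAAAAAAAAAAAAAAAAAAAAAAAAAAAAAAAAAAAAAAAAAAAAAAAAAAAAAAAAAAAAAAAAAAAAAAAAAAAAAAAAAAAAAAAAAAAAAAAAAAAAAAAAAAAAAAAAAAAAAAAAAAAAAAAAAAAAAAAAAAAAAAAAAAAAAAAAAAAAAAAAAAAAAAAAAAAAAAAAAAAAAAAAAAAAAAAAAAAAAAAAAAAAAAAAAAAAAAAAAAAAAAAAAAAAAAAAAAAAAAAAAAAAAAAAAAAAAAAAAAAAAAAAAAAAAAAAAAAAAAAAAAAAAAAAAAAAAAAAAAAAAAAAAAAAAAAA="/>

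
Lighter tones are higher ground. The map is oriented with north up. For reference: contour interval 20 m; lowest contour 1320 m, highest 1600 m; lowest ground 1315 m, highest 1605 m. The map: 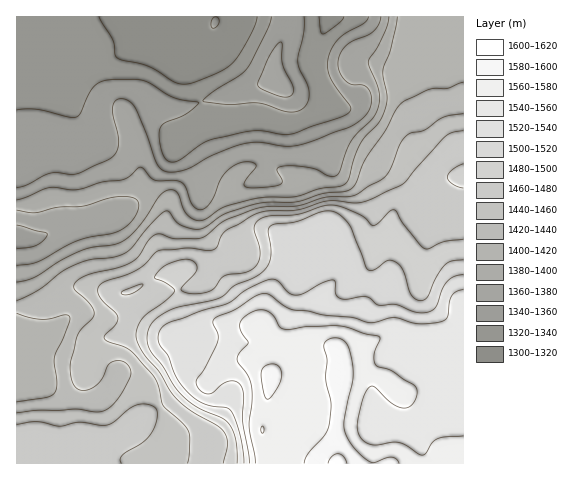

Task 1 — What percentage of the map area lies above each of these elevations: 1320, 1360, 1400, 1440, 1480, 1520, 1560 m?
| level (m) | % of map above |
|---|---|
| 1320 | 96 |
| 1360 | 77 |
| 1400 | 64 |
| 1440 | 51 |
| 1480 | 33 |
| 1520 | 22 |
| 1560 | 10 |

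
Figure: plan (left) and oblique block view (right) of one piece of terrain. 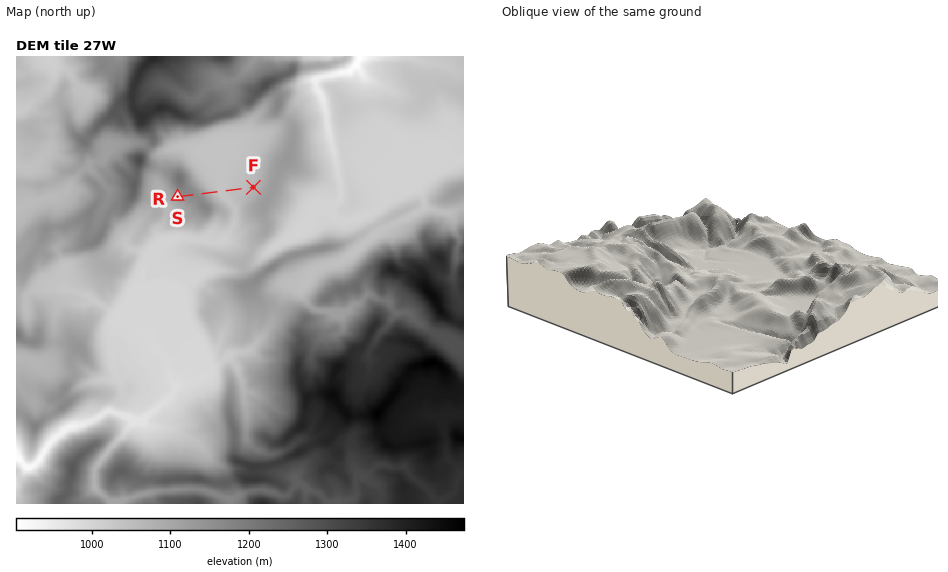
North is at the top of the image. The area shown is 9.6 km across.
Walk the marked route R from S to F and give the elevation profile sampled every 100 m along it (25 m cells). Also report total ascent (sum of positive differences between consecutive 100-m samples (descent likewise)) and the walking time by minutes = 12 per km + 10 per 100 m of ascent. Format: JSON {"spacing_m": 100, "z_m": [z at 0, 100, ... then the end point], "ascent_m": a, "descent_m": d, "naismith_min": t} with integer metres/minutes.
{"spacing_m": 100, "z_m": [1132, 1153, 1158, 1165, 1163, 1143, 1108, 1073, 1051, 1038, 1038, 1042, 1048, 1051, 1054, 1058, 1064, 1067], "ascent_m": 63, "descent_m": 127, "naismith_min": 26}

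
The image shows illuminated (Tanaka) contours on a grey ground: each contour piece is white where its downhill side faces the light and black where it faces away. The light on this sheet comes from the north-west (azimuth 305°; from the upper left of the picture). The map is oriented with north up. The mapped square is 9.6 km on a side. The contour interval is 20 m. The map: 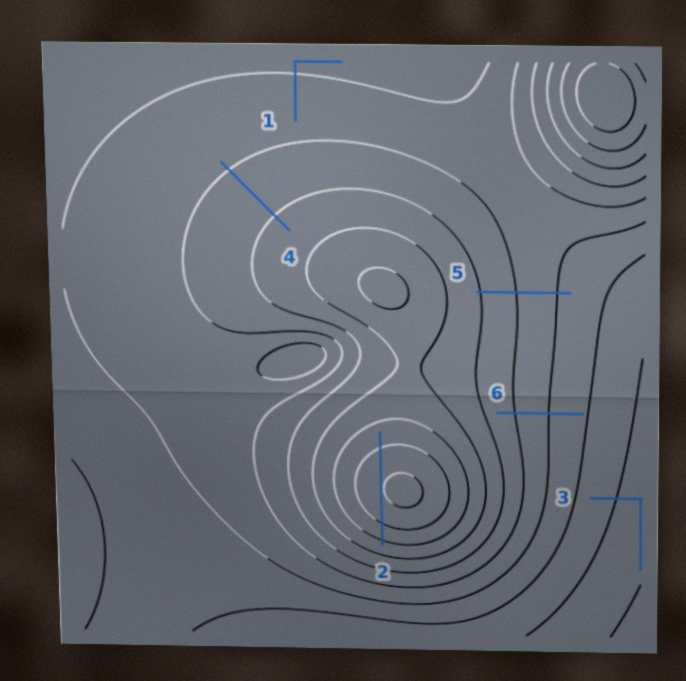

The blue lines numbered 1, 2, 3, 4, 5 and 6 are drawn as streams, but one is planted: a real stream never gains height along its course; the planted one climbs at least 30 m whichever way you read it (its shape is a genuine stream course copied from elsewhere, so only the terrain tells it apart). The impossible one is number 2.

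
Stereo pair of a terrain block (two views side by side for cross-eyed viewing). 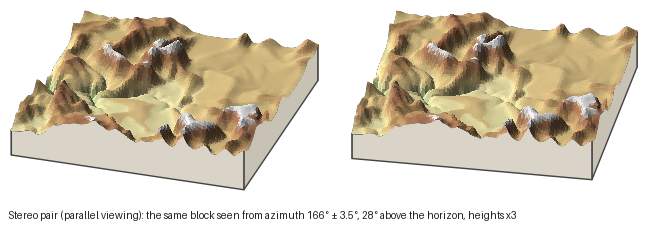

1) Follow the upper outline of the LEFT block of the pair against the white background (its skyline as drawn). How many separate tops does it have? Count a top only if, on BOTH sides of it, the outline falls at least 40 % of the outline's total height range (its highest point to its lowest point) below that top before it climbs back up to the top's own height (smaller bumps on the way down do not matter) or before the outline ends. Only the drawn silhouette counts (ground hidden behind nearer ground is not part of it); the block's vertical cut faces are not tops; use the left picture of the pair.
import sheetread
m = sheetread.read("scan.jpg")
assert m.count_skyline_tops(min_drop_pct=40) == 0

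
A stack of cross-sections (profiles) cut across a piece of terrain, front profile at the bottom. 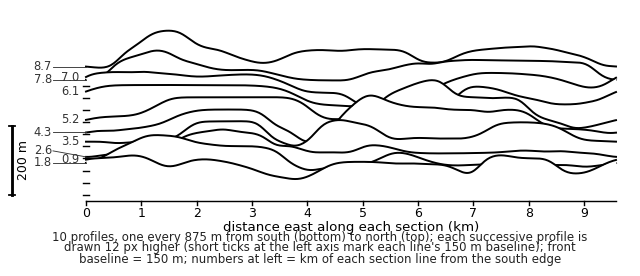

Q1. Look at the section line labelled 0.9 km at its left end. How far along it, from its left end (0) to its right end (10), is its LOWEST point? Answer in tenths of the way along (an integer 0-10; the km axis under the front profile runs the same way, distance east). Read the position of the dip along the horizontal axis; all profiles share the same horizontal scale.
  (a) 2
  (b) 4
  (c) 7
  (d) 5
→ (b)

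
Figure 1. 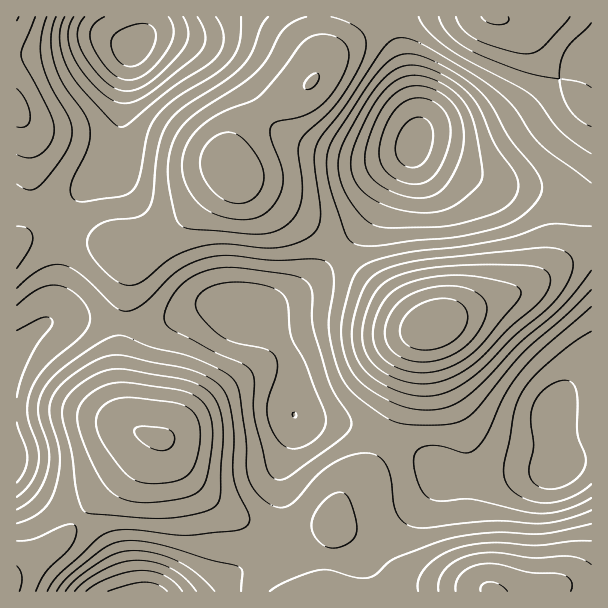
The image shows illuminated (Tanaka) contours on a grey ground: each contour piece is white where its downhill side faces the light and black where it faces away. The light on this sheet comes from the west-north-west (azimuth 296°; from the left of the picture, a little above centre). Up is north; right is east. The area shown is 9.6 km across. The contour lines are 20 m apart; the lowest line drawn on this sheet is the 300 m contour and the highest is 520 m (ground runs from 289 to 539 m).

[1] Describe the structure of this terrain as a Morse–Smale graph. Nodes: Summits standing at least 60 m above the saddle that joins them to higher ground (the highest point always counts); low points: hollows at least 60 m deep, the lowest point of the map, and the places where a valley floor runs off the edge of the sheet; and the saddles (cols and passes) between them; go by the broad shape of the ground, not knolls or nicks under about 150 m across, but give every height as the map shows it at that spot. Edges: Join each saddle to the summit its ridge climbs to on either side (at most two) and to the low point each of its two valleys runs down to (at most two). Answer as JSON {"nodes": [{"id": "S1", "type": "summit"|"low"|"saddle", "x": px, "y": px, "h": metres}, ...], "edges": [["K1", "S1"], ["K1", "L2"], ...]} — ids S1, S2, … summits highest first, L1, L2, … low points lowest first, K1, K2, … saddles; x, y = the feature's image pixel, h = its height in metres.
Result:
{"nodes": [
{"id": "S1", "type": "summit", "x": 434, "y": 324, "h": 539},
{"id": "S2", "type": "summit", "x": 492, "y": 590, "h": 502},
{"id": "S3", "type": "summit", "x": 494, "y": 17, "h": 502},
{"id": "S4", "type": "summit", "x": 158, "y": 438, "h": 501},
{"id": "S5", "type": "summit", "x": 233, "y": 171, "h": 499},
{"id": "L1", "type": "low", "x": 134, "y": 47, "h": 289},
{"id": "L2", "type": "low", "x": 414, "y": 146, "h": 291},
{"id": "L3", "type": "low", "x": 144, "y": 591, "h": 308},
{"id": "L4", "type": "low", "x": 555, "y": 413, "h": 327},
{"id": "K1", "type": "saddle", "x": 80, "y": 519, "h": 439},
{"id": "K2", "type": "saddle", "x": 387, "y": 23, "h": 427},
{"id": "K3", "type": "saddle", "x": 63, "y": 237, "h": 412},
{"id": "K4", "type": "saddle", "x": 281, "y": 528, "h": 408},
{"id": "K5", "type": "saddle", "x": 339, "y": 251, "h": 405},
{"id": "K6", "type": "saddle", "x": 122, "y": 324, "h": 396},
{"id": "K7", "type": "saddle", "x": 386, "y": 437, "h": 392},
{"id": "K8", "type": "saddle", "x": 284, "y": 350, "h": 357}],
"edges": [["K1", "S4"], ["K1", "L3"], ["K1", "L4"], ["K2", "S3"], ["K2", "S5"], ["K2", "L1"], ["K2", "L2"], ["K3", "S5"], ["K3", "L1"], ["K3", "L4"], ["K4", "S2"], ["K4", "S4"], ["K4", "L3"], ["K4", "L4"], ["K5", "S1"], ["K5", "S5"], ["K5", "L2"], ["K5", "L4"], ["K6", "S4"], ["K6", "S5"], ["K6", "L4"], ["K7", "S1"], ["K7", "S2"], ["K7", "L4"], ["K8", "S1"], ["K8", "S4"], ["K8", "L4"]]}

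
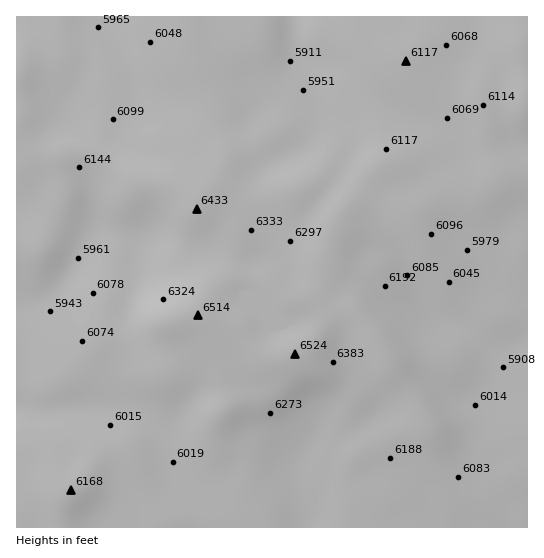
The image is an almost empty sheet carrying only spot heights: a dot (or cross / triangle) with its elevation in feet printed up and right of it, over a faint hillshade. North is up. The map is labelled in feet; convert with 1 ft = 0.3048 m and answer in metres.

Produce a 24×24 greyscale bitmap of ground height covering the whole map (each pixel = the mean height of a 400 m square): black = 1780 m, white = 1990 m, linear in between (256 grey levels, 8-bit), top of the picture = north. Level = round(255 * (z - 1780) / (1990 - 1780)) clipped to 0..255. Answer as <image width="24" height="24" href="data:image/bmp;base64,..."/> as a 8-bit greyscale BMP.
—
<image width="24" height="24" href="data:image/bmp;base64,Qk12BgAAAAAAADYEAAAoAAAAGAAAABgAAAABAAgAAAAAAEACAAATCwAAEwsAAAABAAAAAAAAAAAAAAEBAQACAgIAAwMDAAQEBAAFBQUABgYGAAcHBwAICAgACQkJAAoKCgALCwsADAwMAA0NDQAODg4ADw8PABAQEAAREREAEhISABMTEwAUFBQAFRUVABYWFgAXFxcAGBgYABkZGQAaGhoAGxsbABwcHAAdHR0AHh4eAB8fHwAgICAAISEhACIiIgAjIyMAJCQkACUlJQAmJiYAJycnACgoKAApKSkAKioqACsrKwAsLCwALS0tAC4uLgAvLy8AMDAwADExMQAyMjIAMzMzADQ0NAA1NTUANjY2ADc3NwA4ODgAOTk5ADo6OgA7OzsAPDw8AD09PQA+Pj4APz8/AEBAQABBQUEAQkJCAENDQwBEREQARUVFAEZGRgBHR0cASEhIAElJSQBKSkoAS0tLAExMTABNTU0ATk5OAE9PTwBQUFAAUVFRAFJSUgBTU1MAVFRUAFVVVQBWVlYAV1dXAFhYWABZWVkAWlpaAFtbWwBcXFwAXV1dAF5eXgBfX18AYGBgAGFhYQBiYmIAY2NjAGRkZABlZWUAZmZmAGdnZwBoaGgAaWlpAGpqagBra2sAbGxsAG1tbQBubm4Ab29vAHBwcABxcXEAcnJyAHNzcwB0dHQAdXV1AHZ2dgB3d3cAeHh4AHl5eQB6enoAe3t7AHx8fAB9fX0Afn5+AH9/fwCAgIAAgYGBAIKCggCDg4MAhISEAIWFhQCGhoYAh4eHAIiIiACJiYkAioqKAIuLiwCMjIwAjY2NAI6OjgCPj48AkJCQAJGRkQCSkpIAk5OTAJSUlACVlZUAlpaWAJeXlwCYmJgAmZmZAJqamgCbm5sAnJycAJ2dnQCenp4An5+fAKCgoAChoaEAoqKiAKOjowCkpKQApaWlAKampgCnp6cAqKioAKmpqQCqqqoAq6urAKysrACtra0Arq6uAK+vrwCwsLAAsbGxALKysgCzs7MAtLS0ALW1tQC2trYAt7e3ALi4uAC5ubkAurq6ALu7uwC8vLwAvb29AL6+vgC/v78AwMDAAMHBwQDCwsIAw8PDAMTExADFxcUAxsbGAMfHxwDIyMgAycnJAMrKygDLy8sAzMzMAM3NzQDOzs4Az8/PANDQ0ADR0dEA0tLSANPT0wDU1NQA1dXVANbW1gDX19cA2NjYANnZ2QDa2toA29vbANzc3ADd3d0A3t7eAN/f3wDg4OAA4eHhAOLi4gDj4+MA5OTkAOXl5QDm5uYA5+fnAOjo6ADp6ekA6urqAOvr6wDs7OwA7e3tAO7u7gDv7+8A8PDwAPHx8QDy8vIA8/PzAPT09AD19fUA9vb2APf39wD4+PgA+fn5APr6+gD7+/sA/Pz8AP39/QD+/v4A////AD5NVT86QUhGQUNFRz0wPU5UVFVUUEY7NUVecmBKSkhDQ0ZPUUQ8R1lgZGVhW05FPUddamtWUklDR1JdWUlGU2VscnJuX09KRkVPU1tZWElGWm5uaFdSX3OChYJ9ZlFKQjU6P0RKTUVNcY+IfnBmbH2GjZKSb1FFOxkiKjA3QFBhga6xqZqEg5KNipiPZEY2LB8wOj1EWHeHlLXFy8u5raafoaF/WDkmHiE1SFFac5Gltc3Z5u/s1LOxv6B2WTUdFx8yR15uf5+/1uTp6e/23LnDvYpjSSsXDRsrQmFxgb3m8vLp19Ta1MTEnmtHMSghEBciOVpqc6nX7+nX09bSysWugVg+OC0fEyosLkxeXnikztzW0cjEybmceVdQRSodHEdKMTpPUGeXtsjJu7K8ybKQdWReRS0oK1BZPzJDTGmfu8PDsamwwK2LeHBeQzc0NEZUTTtPaIW308i6raijrKmNenJiUU1DOUhWYFNvmLDI0sGuqKihk5SBcGtnYV9ZS1dhbWmEqLS2s7GdiIeJeW10cGdhXl5jW2JweXmCiY6TmJuHbFpUWFNfbGhfWFldUWlgYWprbHd/gnlmW08/P0FMWFlXVVxcU2pXU1tbWF9maGJQQT01MTpIT1NWV2FhaWtZT09STFJZXVZENjApKzxLWF1bV19faW9aTkdGRFNbWlBDOSgbKD9WYmRcU1RXW1lOSD05QlBWVExIQSMcNEtZXmFcUElMVD1APjEvPkhPTUZEPyEfPEtPUFJTSjw9Rg=="/>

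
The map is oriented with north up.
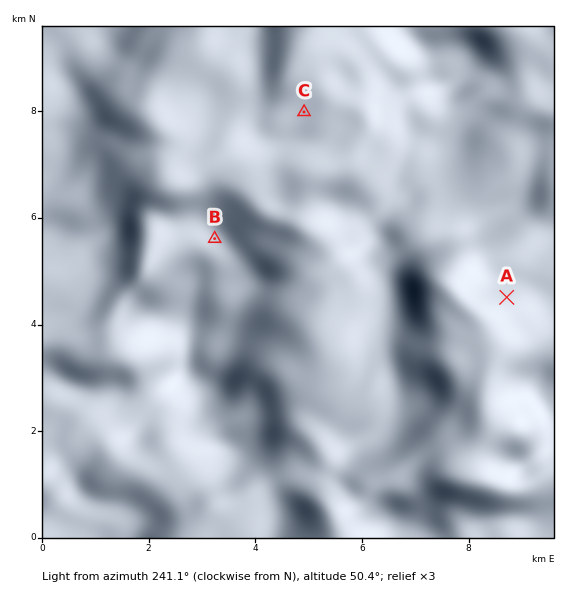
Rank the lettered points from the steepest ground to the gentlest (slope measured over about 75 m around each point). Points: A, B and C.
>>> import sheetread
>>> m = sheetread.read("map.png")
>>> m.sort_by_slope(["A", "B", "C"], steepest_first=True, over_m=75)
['A', 'B', 'C']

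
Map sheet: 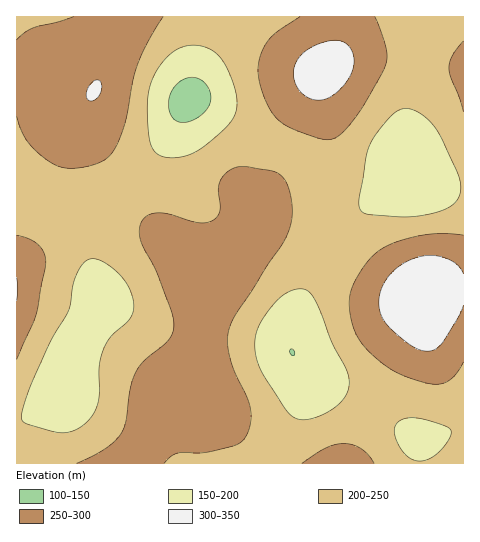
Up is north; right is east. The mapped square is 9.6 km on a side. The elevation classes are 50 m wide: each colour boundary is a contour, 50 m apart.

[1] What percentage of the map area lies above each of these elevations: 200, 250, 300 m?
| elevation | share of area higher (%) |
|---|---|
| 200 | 82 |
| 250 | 37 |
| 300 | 5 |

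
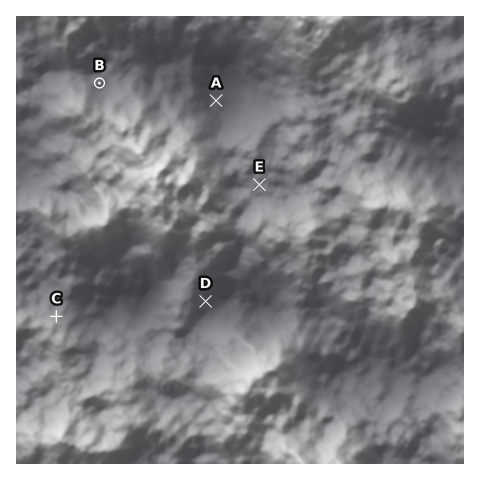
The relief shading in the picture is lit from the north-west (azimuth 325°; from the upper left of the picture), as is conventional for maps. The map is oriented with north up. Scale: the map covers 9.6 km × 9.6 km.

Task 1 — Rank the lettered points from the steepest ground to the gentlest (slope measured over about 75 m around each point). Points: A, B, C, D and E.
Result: D C B A E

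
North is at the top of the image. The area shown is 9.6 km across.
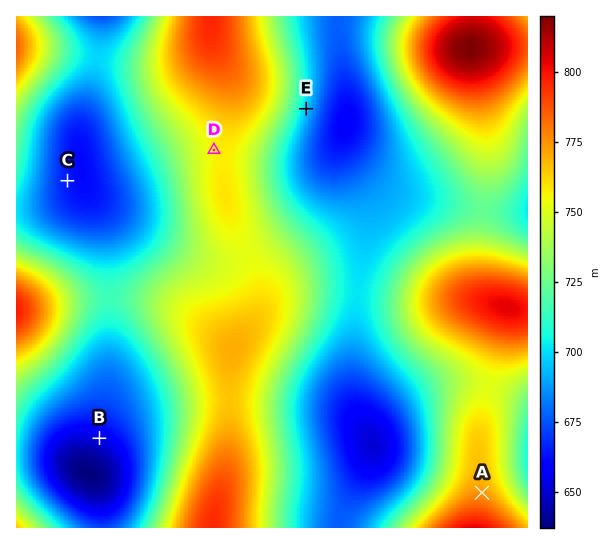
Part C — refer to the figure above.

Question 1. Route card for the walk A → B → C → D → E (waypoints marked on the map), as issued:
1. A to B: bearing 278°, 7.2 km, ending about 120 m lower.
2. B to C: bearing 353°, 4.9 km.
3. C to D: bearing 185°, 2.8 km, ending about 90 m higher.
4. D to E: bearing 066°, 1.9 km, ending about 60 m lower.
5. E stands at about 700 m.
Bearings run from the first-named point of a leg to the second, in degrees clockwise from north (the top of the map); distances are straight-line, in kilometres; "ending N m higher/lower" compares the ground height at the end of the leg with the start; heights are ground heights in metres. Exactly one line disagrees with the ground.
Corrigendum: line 3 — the bearing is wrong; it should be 078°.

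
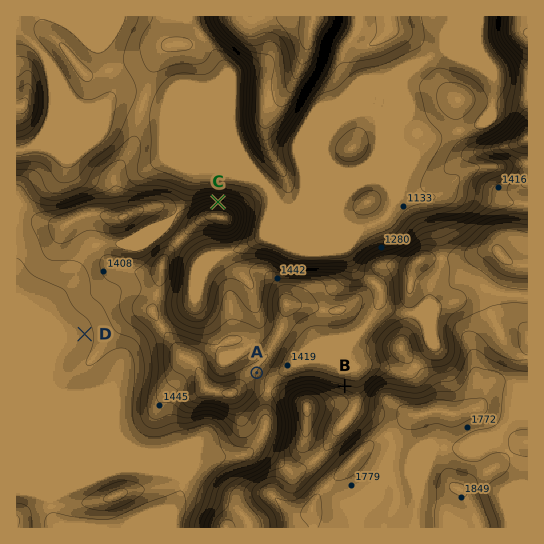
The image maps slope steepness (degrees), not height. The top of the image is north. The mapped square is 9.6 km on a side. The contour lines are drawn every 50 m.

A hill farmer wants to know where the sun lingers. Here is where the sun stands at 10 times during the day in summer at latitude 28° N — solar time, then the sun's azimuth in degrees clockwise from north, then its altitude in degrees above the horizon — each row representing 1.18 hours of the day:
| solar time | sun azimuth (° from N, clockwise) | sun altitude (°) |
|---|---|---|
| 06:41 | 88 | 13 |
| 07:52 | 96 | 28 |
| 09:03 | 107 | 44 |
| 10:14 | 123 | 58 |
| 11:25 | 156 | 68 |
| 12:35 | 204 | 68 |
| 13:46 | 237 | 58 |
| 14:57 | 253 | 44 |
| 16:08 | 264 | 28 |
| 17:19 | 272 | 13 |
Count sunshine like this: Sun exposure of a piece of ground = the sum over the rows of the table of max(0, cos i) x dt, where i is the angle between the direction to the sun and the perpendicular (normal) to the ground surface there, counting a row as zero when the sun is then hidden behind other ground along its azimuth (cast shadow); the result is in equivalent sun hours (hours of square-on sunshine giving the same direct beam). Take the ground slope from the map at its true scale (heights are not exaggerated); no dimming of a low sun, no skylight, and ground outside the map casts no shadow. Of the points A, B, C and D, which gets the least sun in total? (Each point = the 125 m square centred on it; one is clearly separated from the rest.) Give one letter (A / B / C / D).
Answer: C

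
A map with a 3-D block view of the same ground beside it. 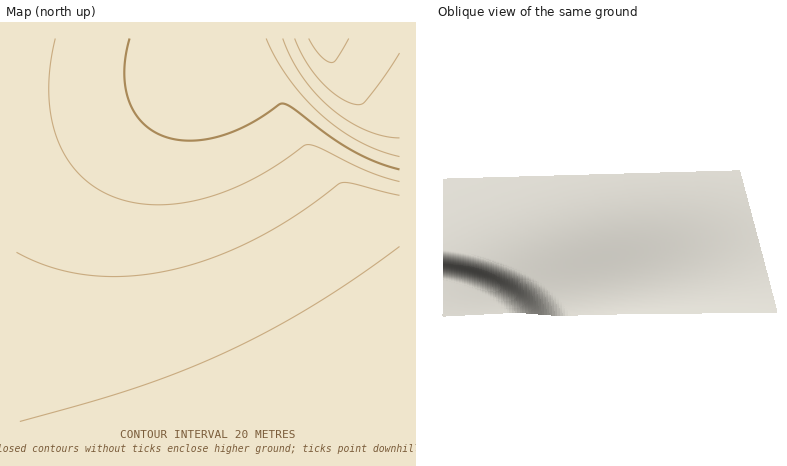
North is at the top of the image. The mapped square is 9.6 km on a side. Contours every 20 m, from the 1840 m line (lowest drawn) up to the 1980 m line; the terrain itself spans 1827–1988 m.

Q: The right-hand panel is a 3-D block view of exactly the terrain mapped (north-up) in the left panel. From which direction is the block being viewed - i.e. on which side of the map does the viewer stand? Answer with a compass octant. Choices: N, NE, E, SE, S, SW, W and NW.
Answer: N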